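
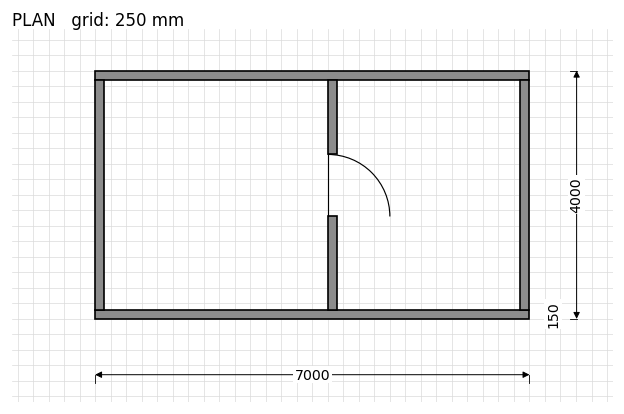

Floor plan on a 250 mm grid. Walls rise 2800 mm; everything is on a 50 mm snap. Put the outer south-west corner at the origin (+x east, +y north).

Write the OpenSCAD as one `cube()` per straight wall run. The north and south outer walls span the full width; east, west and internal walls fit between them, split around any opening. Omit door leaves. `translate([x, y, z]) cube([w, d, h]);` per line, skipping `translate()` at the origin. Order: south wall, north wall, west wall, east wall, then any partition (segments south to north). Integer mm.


cube([7000, 150, 2800]);
translate([0, 3850, 0]) cube([7000, 150, 2800]);
translate([0, 150, 0]) cube([150, 3700, 2800]);
translate([6850, 150, 0]) cube([150, 3700, 2800]);
translate([3750, 150, 0]) cube([150, 1500, 2800]);
translate([3750, 2650, 0]) cube([150, 1200, 2800]);


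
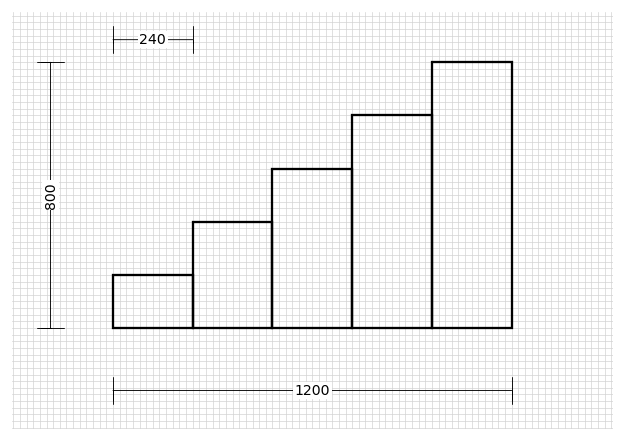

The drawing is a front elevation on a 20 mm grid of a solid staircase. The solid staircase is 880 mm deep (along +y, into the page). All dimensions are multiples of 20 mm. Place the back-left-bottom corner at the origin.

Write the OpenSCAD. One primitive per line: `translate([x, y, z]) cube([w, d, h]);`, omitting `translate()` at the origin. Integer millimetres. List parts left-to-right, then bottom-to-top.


cube([240, 880, 160]);
translate([240, 0, 0]) cube([240, 880, 320]);
translate([480, 0, 0]) cube([240, 880, 480]);
translate([720, 0, 0]) cube([240, 880, 640]);
translate([960, 0, 0]) cube([240, 880, 800]);


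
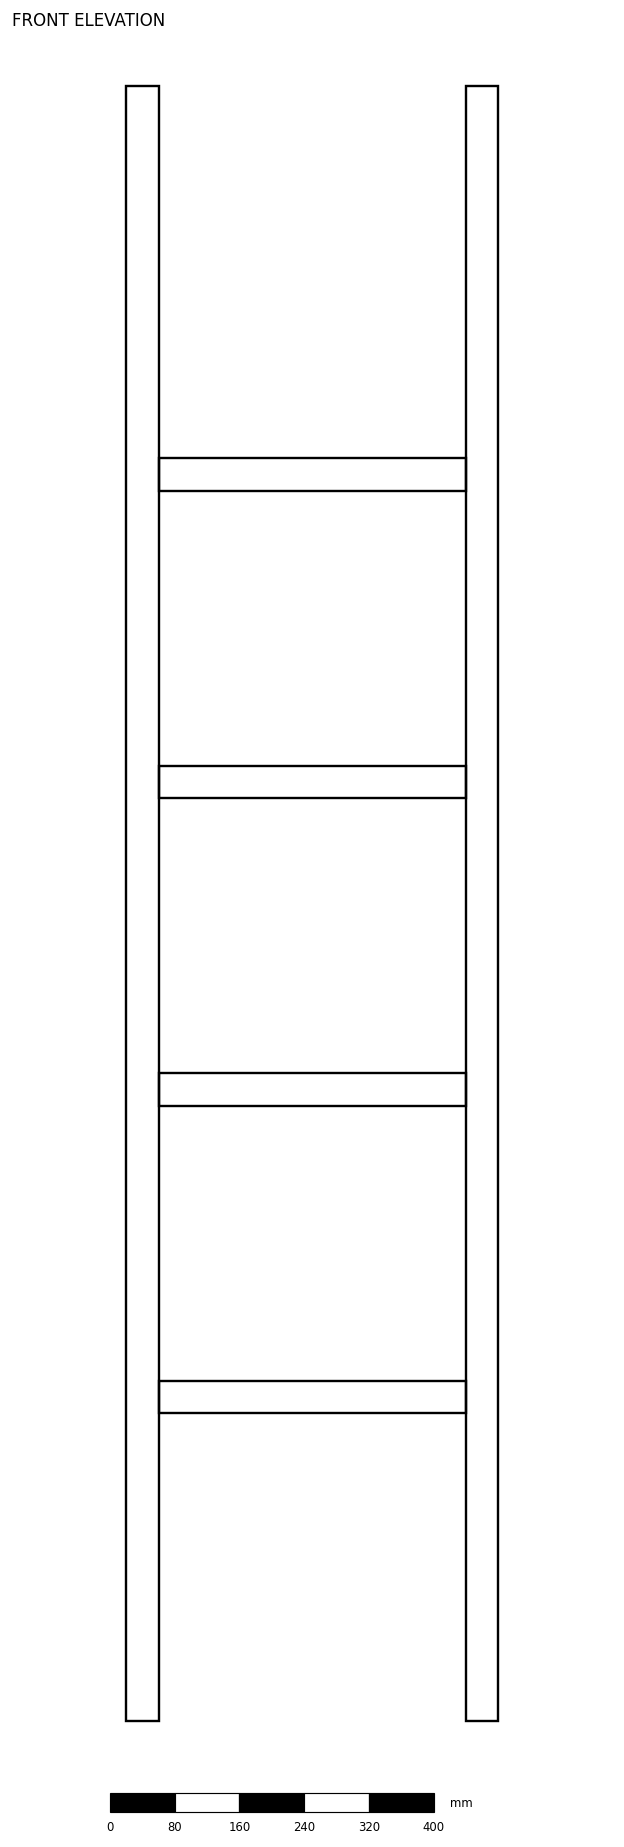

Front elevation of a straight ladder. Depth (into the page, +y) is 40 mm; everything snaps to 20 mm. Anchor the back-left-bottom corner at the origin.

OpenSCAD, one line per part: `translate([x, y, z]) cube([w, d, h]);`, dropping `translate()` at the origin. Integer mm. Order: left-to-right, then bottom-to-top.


cube([40, 40, 2020]);
translate([40, 0, 380]) cube([380, 40, 40]);
translate([40, 0, 760]) cube([380, 40, 40]);
translate([40, 0, 1140]) cube([380, 40, 40]);
translate([40, 0, 1520]) cube([380, 40, 40]);
translate([420, 0, 0]) cube([40, 40, 2020]);


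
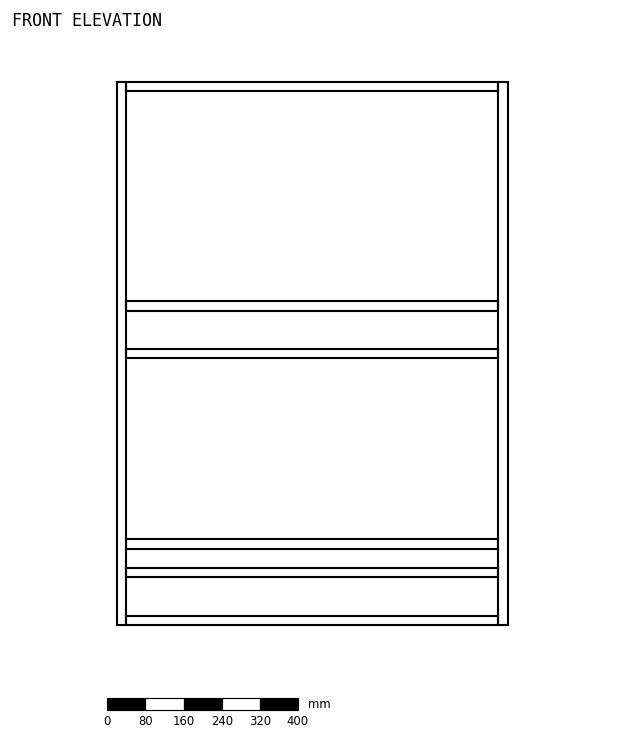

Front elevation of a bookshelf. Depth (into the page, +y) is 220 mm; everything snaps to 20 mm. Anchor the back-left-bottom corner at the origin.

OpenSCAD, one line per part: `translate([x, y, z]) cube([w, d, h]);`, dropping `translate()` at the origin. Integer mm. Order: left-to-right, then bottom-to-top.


cube([20, 220, 1140]);
translate([20, 0, 0]) cube([780, 220, 20]);
translate([20, 0, 100]) cube([780, 220, 20]);
translate([20, 0, 160]) cube([780, 220, 20]);
translate([20, 0, 560]) cube([780, 220, 20]);
translate([20, 0, 660]) cube([780, 220, 20]);
translate([20, 0, 1120]) cube([780, 220, 20]);
translate([800, 0, 0]) cube([20, 220, 1140]);


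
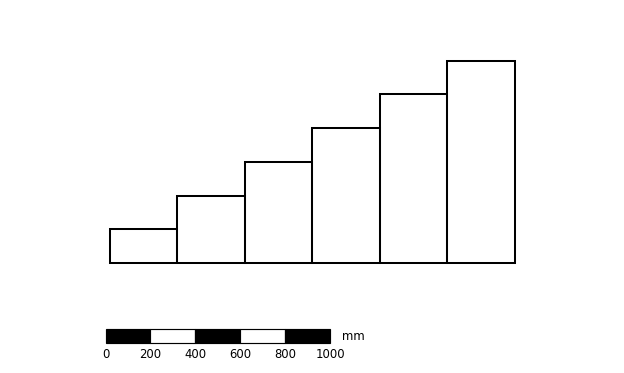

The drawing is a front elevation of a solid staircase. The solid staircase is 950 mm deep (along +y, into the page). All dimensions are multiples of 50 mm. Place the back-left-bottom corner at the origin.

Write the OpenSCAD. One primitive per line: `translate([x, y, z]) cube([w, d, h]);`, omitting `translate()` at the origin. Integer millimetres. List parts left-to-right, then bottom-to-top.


cube([300, 950, 150]);
translate([300, 0, 0]) cube([300, 950, 300]);
translate([600, 0, 0]) cube([300, 950, 450]);
translate([900, 0, 0]) cube([300, 950, 600]);
translate([1200, 0, 0]) cube([300, 950, 750]);
translate([1500, 0, 0]) cube([300, 950, 900]);


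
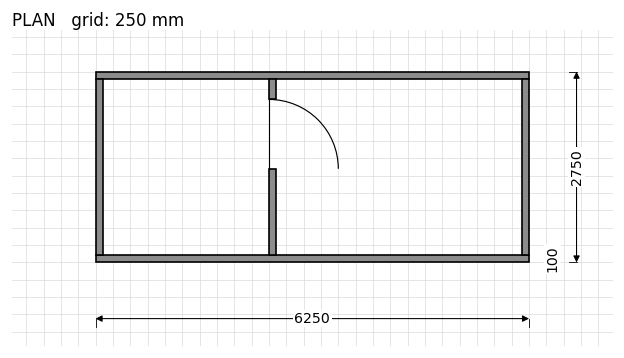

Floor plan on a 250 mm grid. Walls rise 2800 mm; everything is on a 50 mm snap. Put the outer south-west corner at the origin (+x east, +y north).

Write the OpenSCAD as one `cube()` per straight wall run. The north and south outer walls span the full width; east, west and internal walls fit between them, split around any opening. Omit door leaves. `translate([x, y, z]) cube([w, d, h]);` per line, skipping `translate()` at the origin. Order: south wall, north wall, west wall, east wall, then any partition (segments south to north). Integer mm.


cube([6250, 100, 2800]);
translate([0, 2650, 0]) cube([6250, 100, 2800]);
translate([0, 100, 0]) cube([100, 2550, 2800]);
translate([6150, 100, 0]) cube([100, 2550, 2800]);
translate([2500, 100, 0]) cube([100, 1250, 2800]);
translate([2500, 2350, 0]) cube([100, 300, 2800]);


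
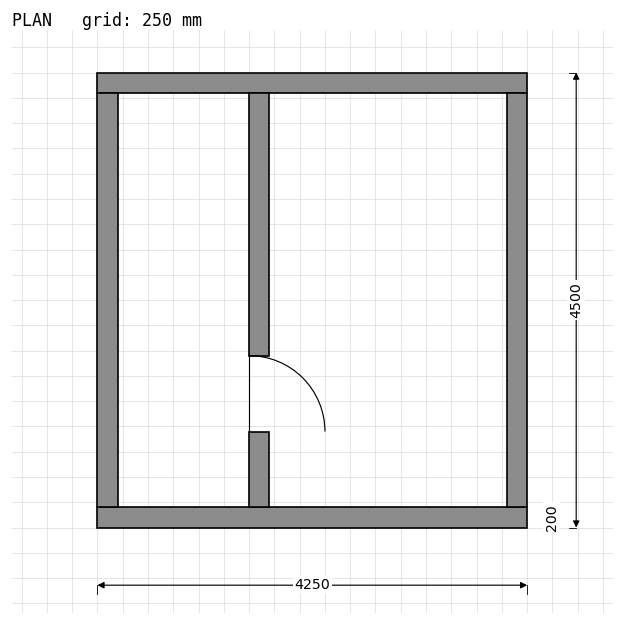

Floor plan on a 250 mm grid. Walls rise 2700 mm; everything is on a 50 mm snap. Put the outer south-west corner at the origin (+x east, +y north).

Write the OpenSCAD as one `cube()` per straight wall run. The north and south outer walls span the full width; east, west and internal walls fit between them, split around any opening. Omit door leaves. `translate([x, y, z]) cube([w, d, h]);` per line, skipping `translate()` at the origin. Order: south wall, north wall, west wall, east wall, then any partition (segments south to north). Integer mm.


cube([4250, 200, 2700]);
translate([0, 4300, 0]) cube([4250, 200, 2700]);
translate([0, 200, 0]) cube([200, 4100, 2700]);
translate([4050, 200, 0]) cube([200, 4100, 2700]);
translate([1500, 200, 0]) cube([200, 750, 2700]);
translate([1500, 1700, 0]) cube([200, 2600, 2700]);


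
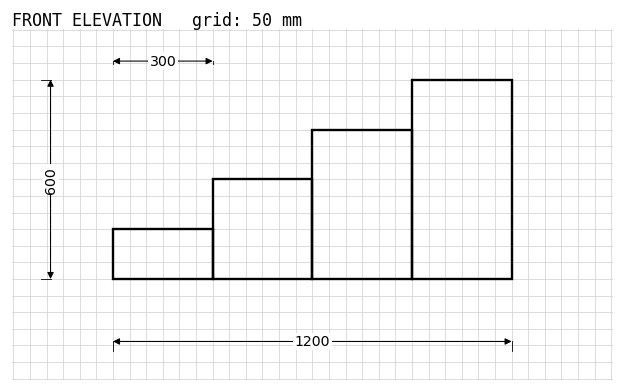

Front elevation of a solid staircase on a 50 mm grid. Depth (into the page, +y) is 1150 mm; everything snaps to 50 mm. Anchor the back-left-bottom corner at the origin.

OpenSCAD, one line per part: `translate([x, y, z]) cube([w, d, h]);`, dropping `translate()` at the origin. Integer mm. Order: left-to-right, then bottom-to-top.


cube([300, 1150, 150]);
translate([300, 0, 0]) cube([300, 1150, 300]);
translate([600, 0, 0]) cube([300, 1150, 450]);
translate([900, 0, 0]) cube([300, 1150, 600]);


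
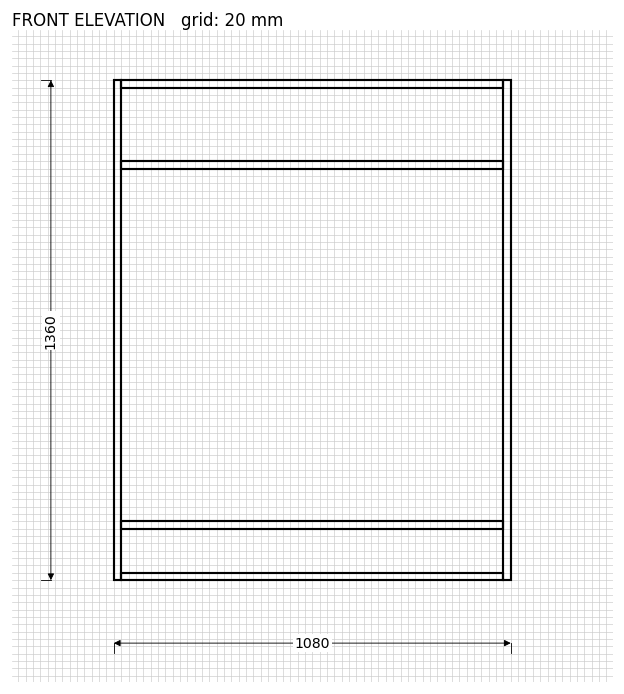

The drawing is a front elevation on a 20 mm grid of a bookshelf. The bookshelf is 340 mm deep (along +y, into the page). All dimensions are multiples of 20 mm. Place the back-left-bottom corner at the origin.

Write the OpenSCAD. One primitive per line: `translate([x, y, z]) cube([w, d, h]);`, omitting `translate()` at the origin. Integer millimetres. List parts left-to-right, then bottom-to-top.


cube([20, 340, 1360]);
translate([20, 0, 0]) cube([1040, 340, 20]);
translate([20, 0, 140]) cube([1040, 340, 20]);
translate([20, 0, 1120]) cube([1040, 340, 20]);
translate([20, 0, 1340]) cube([1040, 340, 20]);
translate([1060, 0, 0]) cube([20, 340, 1360]);


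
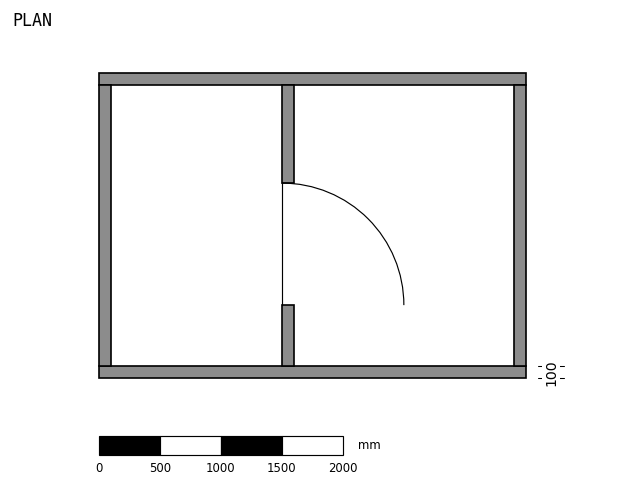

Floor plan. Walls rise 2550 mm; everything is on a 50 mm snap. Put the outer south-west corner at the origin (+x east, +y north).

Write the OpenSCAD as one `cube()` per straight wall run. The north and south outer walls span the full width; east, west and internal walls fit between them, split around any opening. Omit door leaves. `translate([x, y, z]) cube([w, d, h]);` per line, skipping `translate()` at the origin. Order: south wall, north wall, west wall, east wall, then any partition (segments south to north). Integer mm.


cube([3500, 100, 2550]);
translate([0, 2400, 0]) cube([3500, 100, 2550]);
translate([0, 100, 0]) cube([100, 2300, 2550]);
translate([3400, 100, 0]) cube([100, 2300, 2550]);
translate([1500, 100, 0]) cube([100, 500, 2550]);
translate([1500, 1600, 0]) cube([100, 800, 2550]);


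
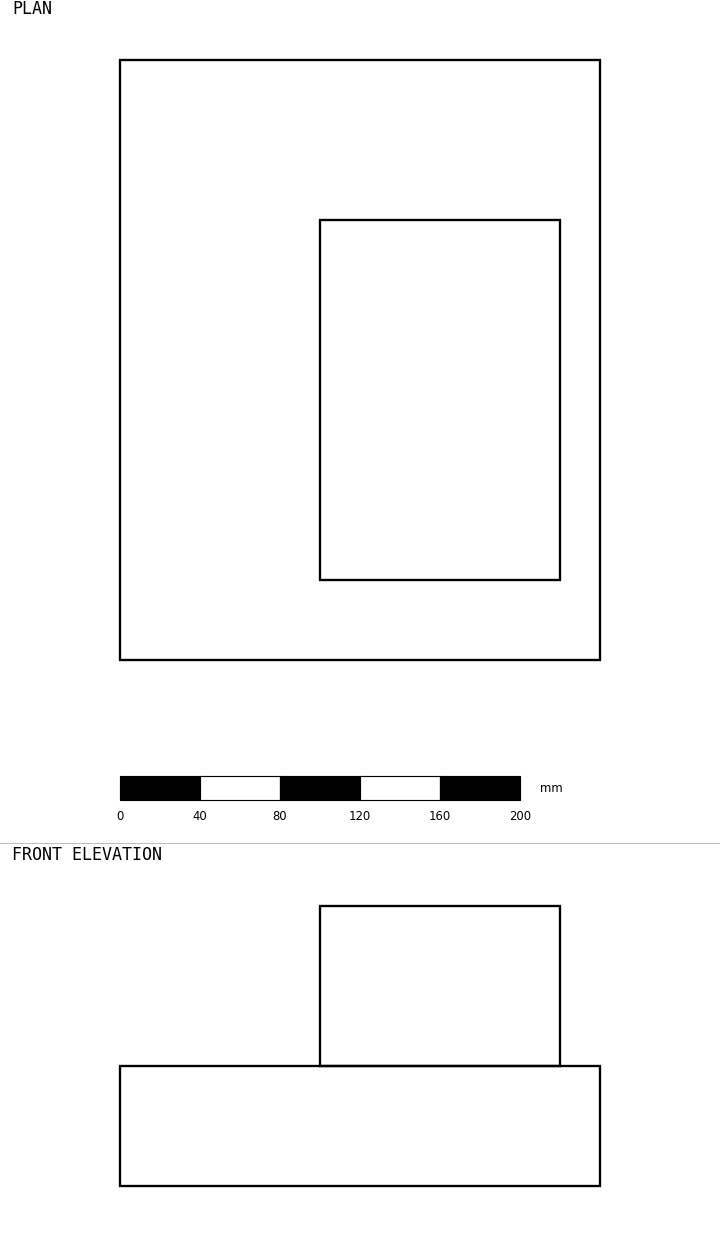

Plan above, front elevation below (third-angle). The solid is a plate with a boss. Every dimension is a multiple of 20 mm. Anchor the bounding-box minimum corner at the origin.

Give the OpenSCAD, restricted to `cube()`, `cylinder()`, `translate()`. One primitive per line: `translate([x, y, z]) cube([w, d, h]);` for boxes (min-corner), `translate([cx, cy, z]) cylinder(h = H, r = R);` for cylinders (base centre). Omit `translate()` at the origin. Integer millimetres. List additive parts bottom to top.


cube([240, 300, 60]);
translate([100, 40, 60]) cube([120, 180, 80]);


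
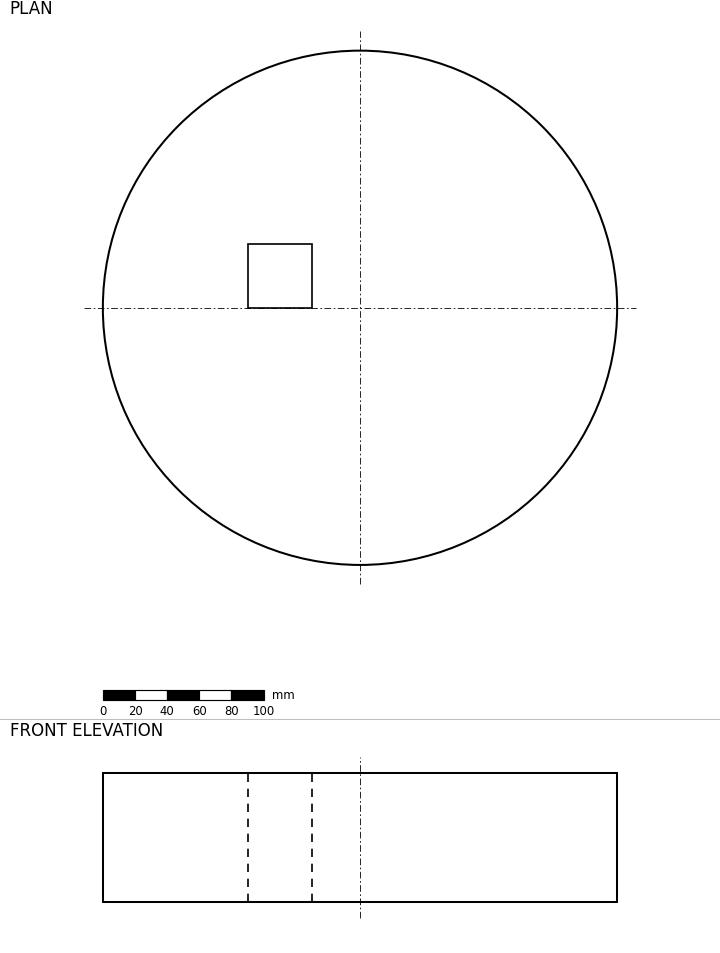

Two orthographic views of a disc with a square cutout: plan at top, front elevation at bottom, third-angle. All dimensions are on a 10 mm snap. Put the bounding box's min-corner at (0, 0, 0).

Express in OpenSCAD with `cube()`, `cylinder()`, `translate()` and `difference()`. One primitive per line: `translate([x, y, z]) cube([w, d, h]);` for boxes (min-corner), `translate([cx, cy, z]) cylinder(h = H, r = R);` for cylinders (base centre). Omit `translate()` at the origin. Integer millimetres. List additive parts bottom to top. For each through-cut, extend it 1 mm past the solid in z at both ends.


difference() {
  translate([160, 160, 0]) cylinder(h = 80, r = 160);
  translate([90, 160, -1]) cube([40, 40, 82]);
}


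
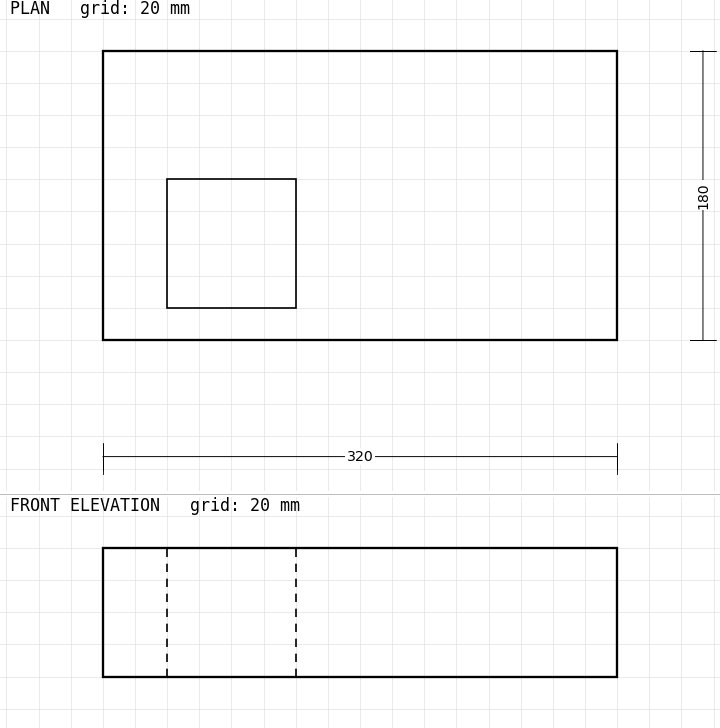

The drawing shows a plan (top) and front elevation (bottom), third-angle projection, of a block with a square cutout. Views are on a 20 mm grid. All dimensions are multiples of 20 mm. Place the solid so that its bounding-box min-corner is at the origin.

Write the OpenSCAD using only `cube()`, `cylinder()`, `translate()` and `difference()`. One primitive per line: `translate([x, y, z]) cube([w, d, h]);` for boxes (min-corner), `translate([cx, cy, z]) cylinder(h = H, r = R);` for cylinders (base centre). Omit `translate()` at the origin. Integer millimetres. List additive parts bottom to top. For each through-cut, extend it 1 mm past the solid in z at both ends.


difference() {
  cube([320, 180, 80]);
  translate([40, 20, -1]) cube([80, 80, 82]);
}


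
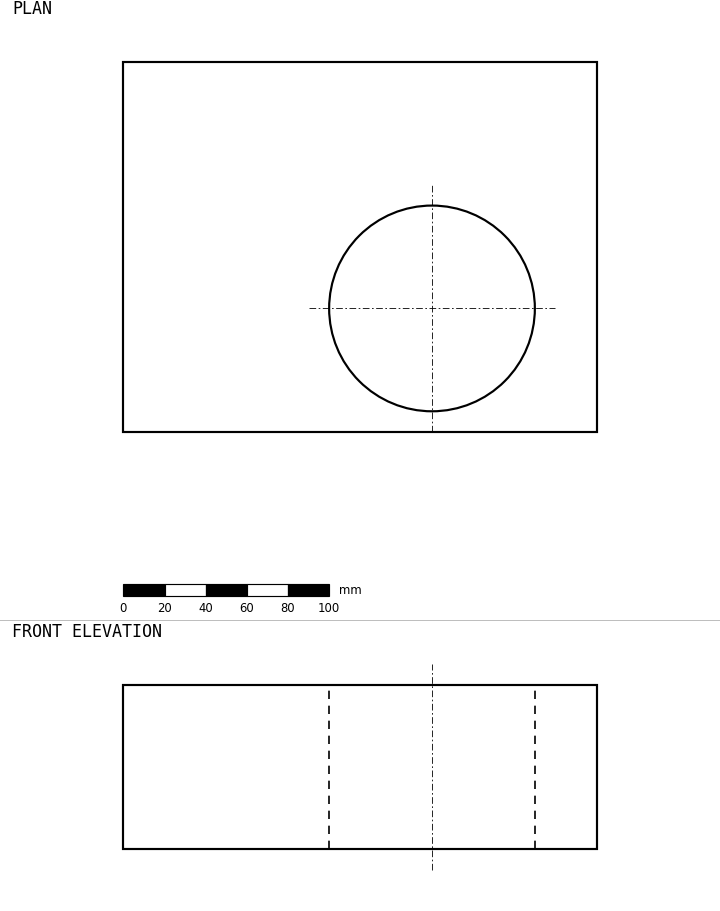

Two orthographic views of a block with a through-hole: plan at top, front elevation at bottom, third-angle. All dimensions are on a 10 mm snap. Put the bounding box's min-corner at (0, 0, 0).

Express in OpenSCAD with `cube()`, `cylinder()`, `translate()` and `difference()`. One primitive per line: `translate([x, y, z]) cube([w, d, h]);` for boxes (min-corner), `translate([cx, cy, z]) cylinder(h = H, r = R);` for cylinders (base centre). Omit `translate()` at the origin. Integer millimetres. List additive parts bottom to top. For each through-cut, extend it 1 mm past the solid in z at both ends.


difference() {
  cube([230, 180, 80]);
  translate([150, 60, -1]) cylinder(h = 82, r = 50);
}


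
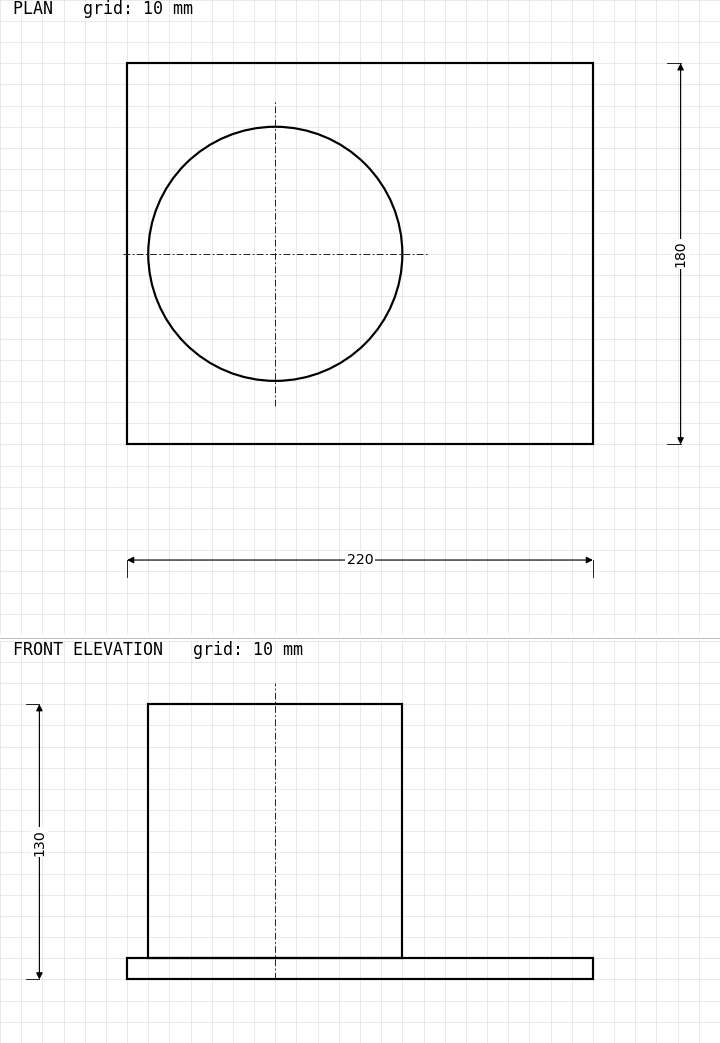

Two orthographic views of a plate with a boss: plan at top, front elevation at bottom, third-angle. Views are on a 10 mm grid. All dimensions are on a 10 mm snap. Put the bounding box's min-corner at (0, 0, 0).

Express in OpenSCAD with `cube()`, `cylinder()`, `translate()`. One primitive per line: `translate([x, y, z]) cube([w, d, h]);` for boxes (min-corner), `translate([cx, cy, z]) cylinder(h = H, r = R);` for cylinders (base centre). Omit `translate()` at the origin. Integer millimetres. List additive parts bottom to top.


cube([220, 180, 10]);
translate([70, 90, 10]) cylinder(h = 120, r = 60);


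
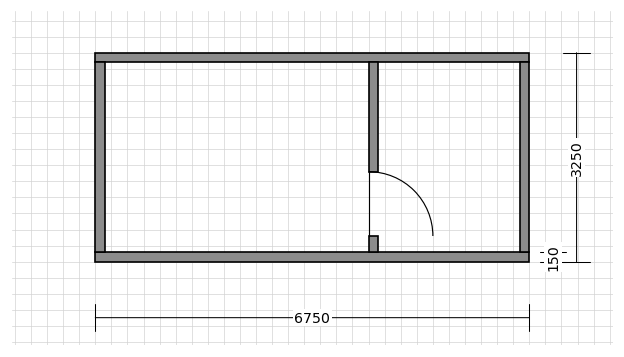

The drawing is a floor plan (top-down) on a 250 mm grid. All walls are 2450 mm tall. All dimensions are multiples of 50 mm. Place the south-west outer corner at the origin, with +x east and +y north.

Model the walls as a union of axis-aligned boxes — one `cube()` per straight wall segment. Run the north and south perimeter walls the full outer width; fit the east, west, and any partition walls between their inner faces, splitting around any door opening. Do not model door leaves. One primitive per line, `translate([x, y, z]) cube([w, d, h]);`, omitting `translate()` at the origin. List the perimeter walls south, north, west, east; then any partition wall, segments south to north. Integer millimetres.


cube([6750, 150, 2450]);
translate([0, 3100, 0]) cube([6750, 150, 2450]);
translate([0, 150, 0]) cube([150, 2950, 2450]);
translate([6600, 150, 0]) cube([150, 2950, 2450]);
translate([4250, 150, 0]) cube([150, 250, 2450]);
translate([4250, 1400, 0]) cube([150, 1700, 2450]);


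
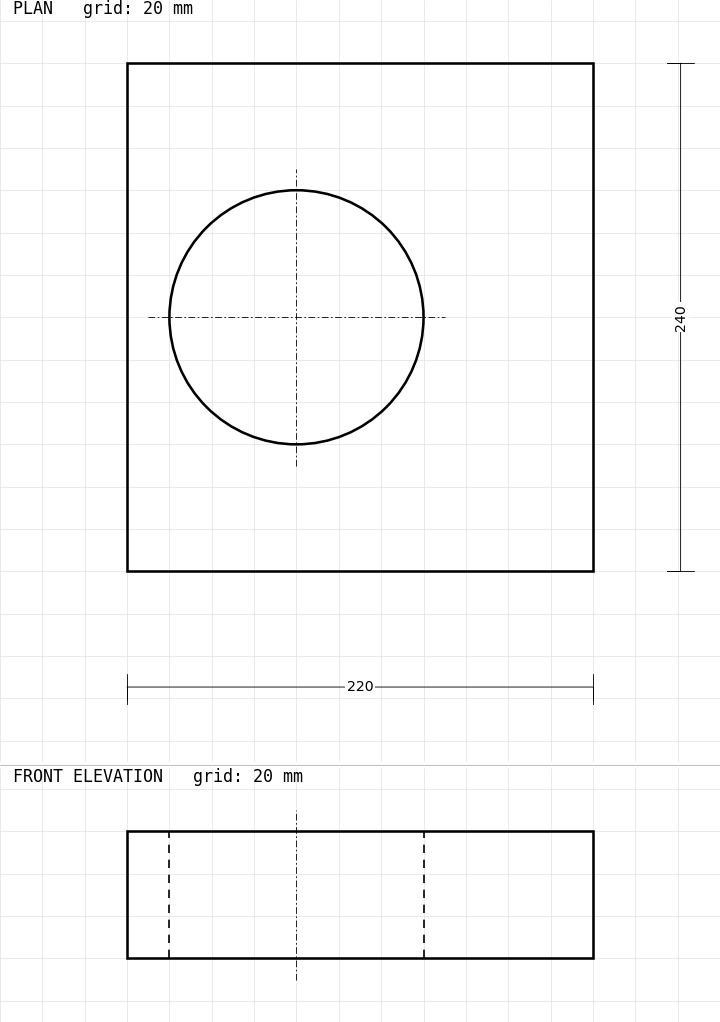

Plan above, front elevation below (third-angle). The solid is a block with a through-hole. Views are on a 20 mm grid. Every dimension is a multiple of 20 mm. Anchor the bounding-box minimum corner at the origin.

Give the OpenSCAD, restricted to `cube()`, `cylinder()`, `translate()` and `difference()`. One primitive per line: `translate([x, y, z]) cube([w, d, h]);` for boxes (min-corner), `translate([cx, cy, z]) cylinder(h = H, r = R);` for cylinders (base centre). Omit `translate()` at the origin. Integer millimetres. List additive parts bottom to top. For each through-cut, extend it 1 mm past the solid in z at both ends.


difference() {
  cube([220, 240, 60]);
  translate([80, 120, -1]) cylinder(h = 62, r = 60);
}


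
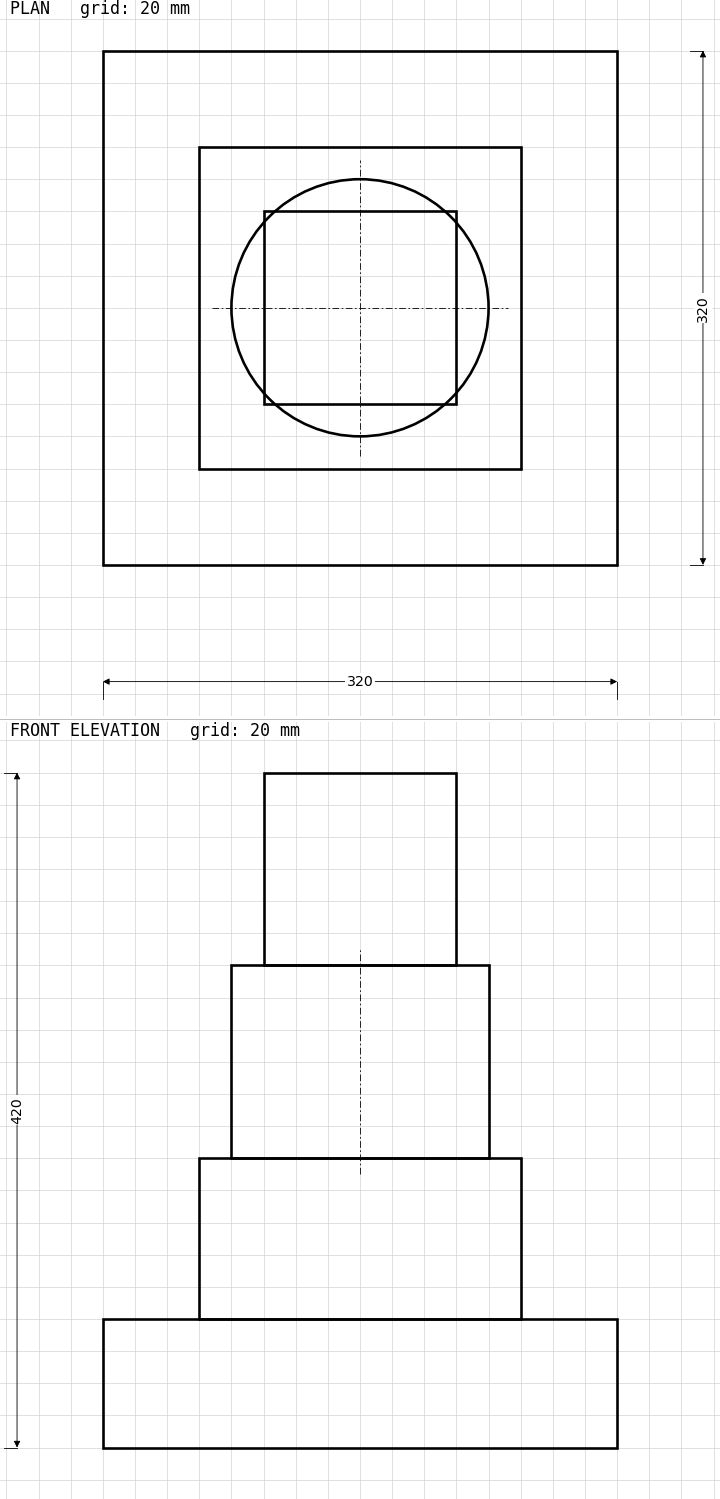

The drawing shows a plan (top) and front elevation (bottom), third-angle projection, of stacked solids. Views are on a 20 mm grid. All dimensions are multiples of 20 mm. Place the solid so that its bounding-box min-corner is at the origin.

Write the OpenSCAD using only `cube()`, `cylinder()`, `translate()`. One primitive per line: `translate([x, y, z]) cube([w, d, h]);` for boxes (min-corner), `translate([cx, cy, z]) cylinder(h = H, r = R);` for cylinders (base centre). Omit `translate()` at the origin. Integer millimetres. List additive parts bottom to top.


cube([320, 320, 80]);
translate([60, 60, 80]) cube([200, 200, 100]);
translate([160, 160, 180]) cylinder(h = 120, r = 80);
translate([100, 100, 300]) cube([120, 120, 120]);


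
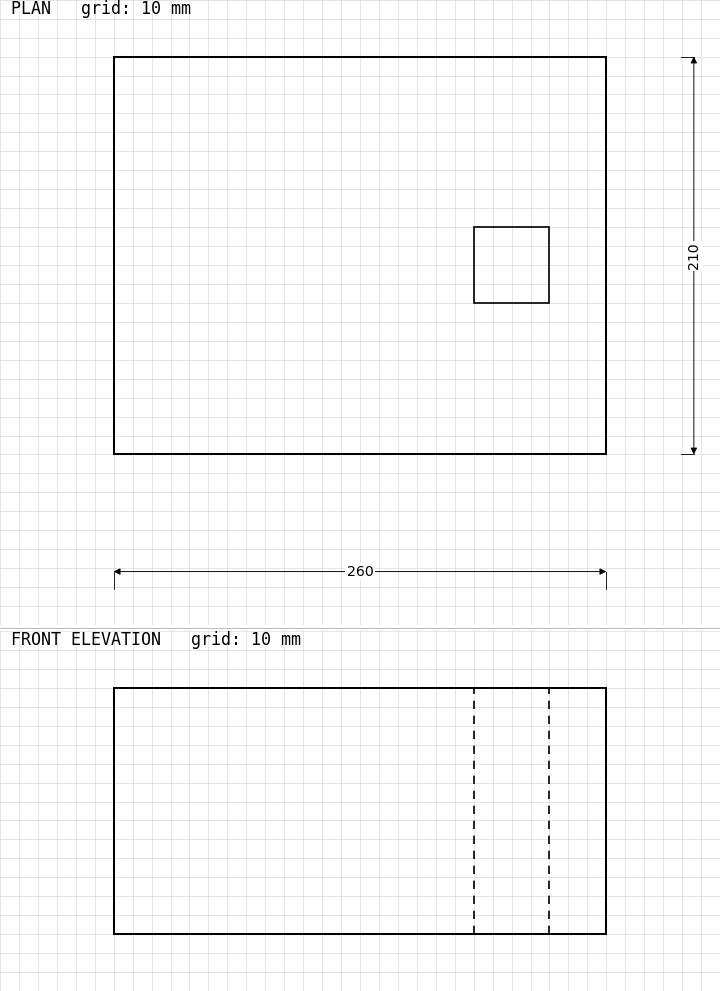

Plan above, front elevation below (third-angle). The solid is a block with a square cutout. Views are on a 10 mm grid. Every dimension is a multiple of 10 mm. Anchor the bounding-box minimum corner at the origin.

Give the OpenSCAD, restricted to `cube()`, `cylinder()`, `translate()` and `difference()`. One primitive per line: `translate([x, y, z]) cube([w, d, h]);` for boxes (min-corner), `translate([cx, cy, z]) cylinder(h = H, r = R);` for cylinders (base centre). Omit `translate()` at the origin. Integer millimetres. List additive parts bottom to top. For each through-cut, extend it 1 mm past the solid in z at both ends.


difference() {
  cube([260, 210, 130]);
  translate([190, 80, -1]) cube([40, 40, 132]);
}


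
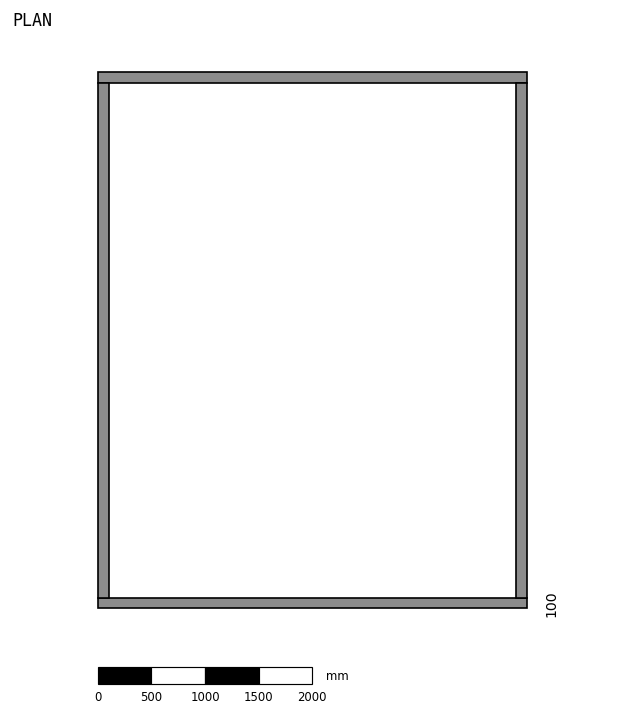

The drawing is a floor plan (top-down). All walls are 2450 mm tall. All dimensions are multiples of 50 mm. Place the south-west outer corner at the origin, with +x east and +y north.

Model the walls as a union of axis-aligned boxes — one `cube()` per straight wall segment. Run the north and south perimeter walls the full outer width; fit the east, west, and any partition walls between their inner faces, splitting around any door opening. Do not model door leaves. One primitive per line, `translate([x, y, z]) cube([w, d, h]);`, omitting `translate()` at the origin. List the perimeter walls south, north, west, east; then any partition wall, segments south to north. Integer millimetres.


cube([4000, 100, 2450]);
translate([0, 4900, 0]) cube([4000, 100, 2450]);
translate([0, 100, 0]) cube([100, 4800, 2450]);
translate([3900, 100, 0]) cube([100, 4800, 2450]);


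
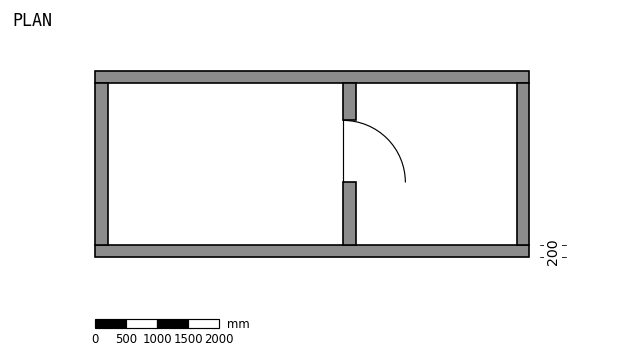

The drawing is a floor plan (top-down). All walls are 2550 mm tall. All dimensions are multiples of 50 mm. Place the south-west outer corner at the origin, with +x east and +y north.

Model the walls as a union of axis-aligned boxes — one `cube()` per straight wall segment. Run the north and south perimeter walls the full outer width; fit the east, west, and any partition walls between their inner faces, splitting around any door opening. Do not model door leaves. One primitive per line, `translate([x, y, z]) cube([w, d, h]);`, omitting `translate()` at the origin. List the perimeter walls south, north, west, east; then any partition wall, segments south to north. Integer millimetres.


cube([7000, 200, 2550]);
translate([0, 2800, 0]) cube([7000, 200, 2550]);
translate([0, 200, 0]) cube([200, 2600, 2550]);
translate([6800, 200, 0]) cube([200, 2600, 2550]);
translate([4000, 200, 0]) cube([200, 1000, 2550]);
translate([4000, 2200, 0]) cube([200, 600, 2550]);


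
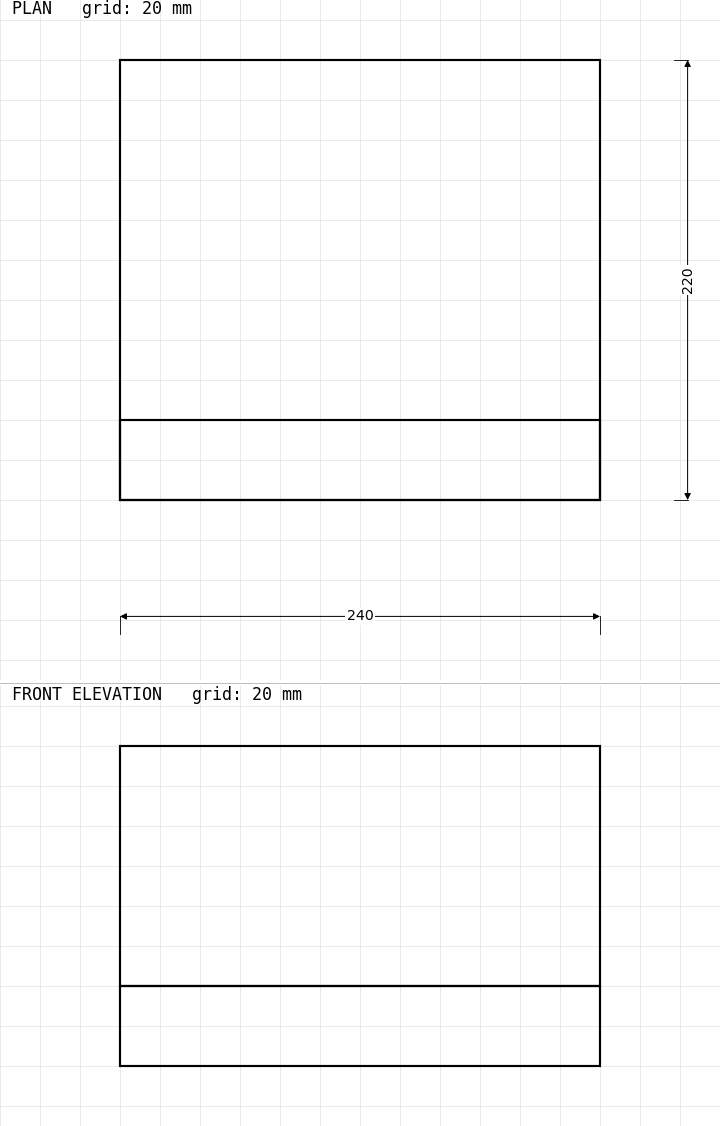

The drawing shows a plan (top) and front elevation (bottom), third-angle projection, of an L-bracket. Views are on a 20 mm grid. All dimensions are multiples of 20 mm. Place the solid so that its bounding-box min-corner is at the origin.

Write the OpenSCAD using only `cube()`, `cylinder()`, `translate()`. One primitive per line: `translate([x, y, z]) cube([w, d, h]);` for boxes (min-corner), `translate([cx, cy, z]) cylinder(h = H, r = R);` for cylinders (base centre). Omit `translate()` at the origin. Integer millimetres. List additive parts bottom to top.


cube([240, 220, 40]);
translate([0, 0, 40]) cube([240, 40, 120]);


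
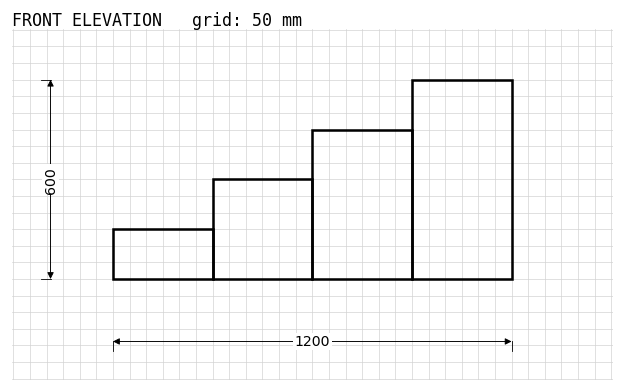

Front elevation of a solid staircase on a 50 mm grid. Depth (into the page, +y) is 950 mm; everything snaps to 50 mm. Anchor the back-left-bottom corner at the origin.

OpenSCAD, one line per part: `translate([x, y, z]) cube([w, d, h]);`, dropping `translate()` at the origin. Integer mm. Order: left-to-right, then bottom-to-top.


cube([300, 950, 150]);
translate([300, 0, 0]) cube([300, 950, 300]);
translate([600, 0, 0]) cube([300, 950, 450]);
translate([900, 0, 0]) cube([300, 950, 600]);


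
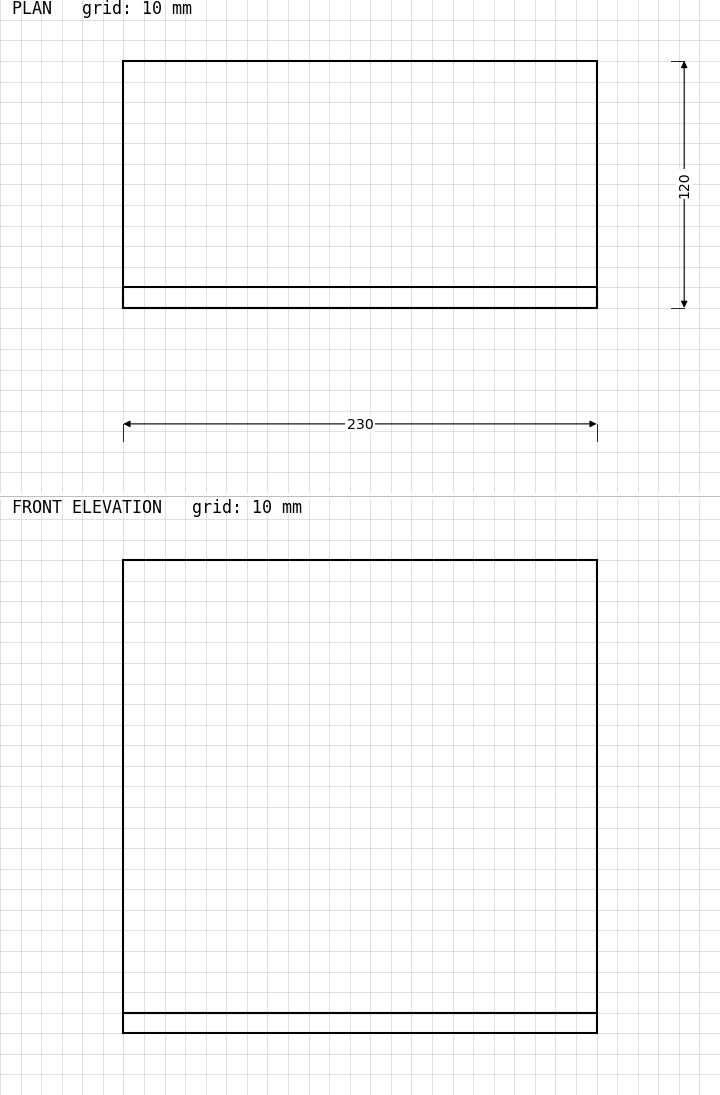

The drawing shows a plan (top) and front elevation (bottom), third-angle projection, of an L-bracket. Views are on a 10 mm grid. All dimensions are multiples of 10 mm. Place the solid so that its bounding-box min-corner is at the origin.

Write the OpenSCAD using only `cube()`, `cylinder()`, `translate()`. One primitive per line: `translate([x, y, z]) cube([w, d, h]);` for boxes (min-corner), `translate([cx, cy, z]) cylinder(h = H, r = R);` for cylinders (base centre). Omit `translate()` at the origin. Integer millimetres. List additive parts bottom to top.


cube([230, 120, 10]);
translate([0, 0, 10]) cube([230, 10, 220]);


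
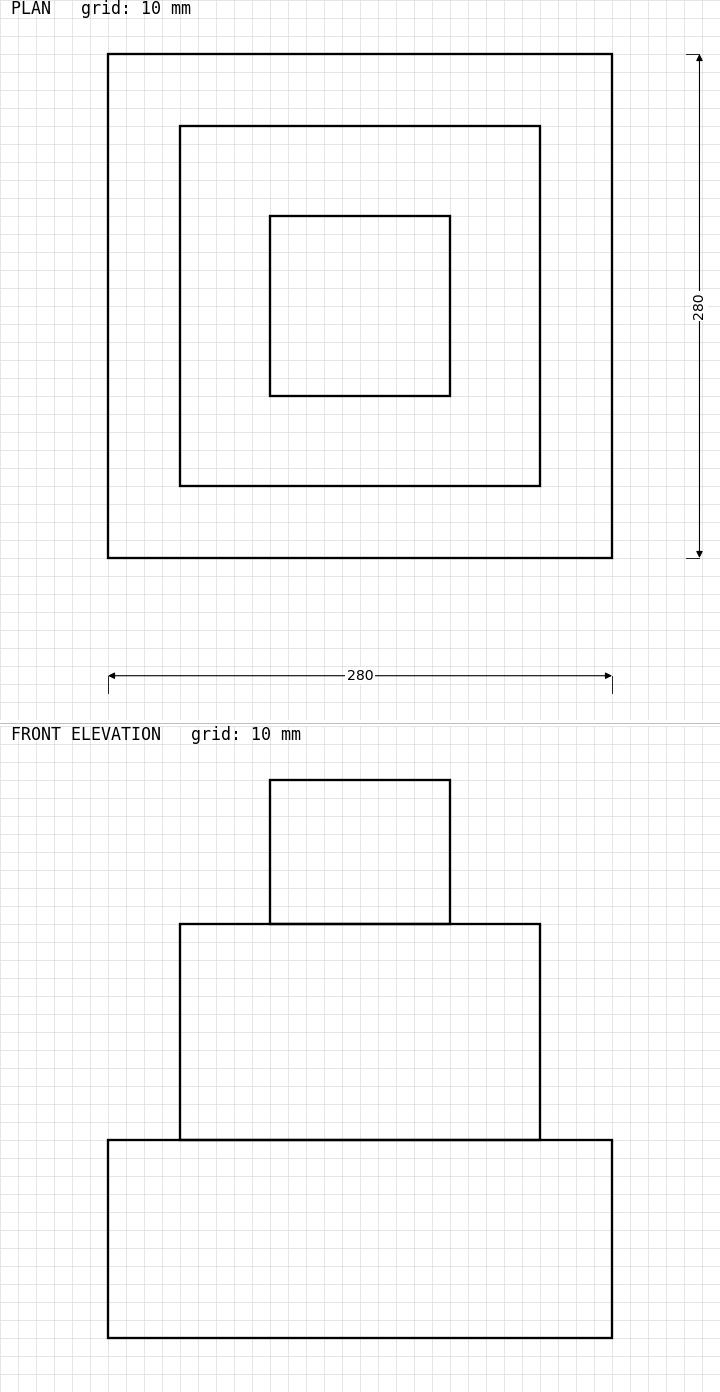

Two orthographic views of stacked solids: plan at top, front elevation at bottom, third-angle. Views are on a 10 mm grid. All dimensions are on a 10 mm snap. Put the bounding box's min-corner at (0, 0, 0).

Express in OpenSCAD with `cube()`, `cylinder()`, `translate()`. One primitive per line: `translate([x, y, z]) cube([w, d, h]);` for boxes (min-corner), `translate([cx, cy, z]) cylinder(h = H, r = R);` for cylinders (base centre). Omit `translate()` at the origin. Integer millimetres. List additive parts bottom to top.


cube([280, 280, 110]);
translate([40, 40, 110]) cube([200, 200, 120]);
translate([90, 90, 230]) cube([100, 100, 80]);


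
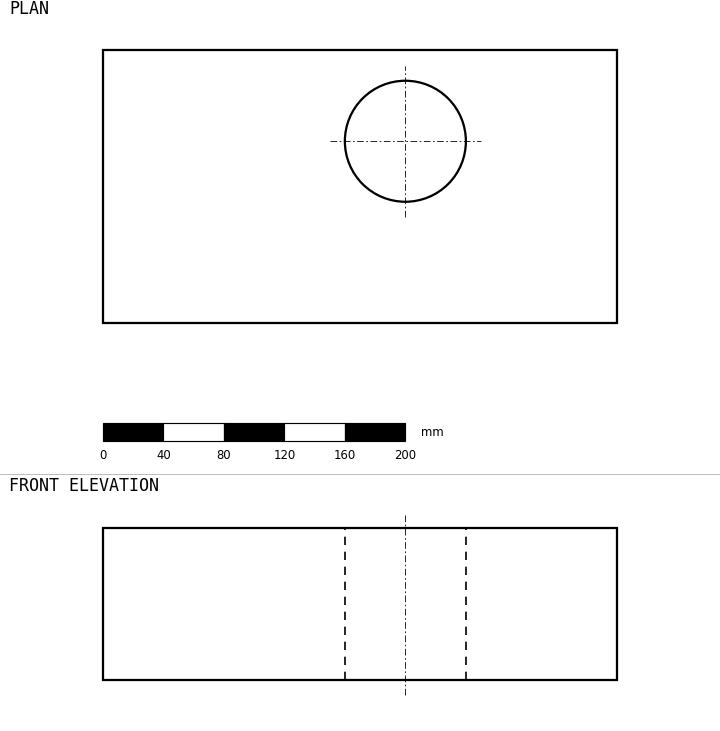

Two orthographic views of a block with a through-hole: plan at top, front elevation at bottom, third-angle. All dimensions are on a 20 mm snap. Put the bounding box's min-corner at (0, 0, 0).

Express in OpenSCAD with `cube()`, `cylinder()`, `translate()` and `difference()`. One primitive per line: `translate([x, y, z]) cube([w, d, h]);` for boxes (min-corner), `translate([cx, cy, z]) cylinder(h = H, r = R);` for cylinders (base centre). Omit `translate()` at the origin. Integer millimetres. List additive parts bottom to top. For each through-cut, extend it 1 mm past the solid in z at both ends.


difference() {
  cube([340, 180, 100]);
  translate([200, 120, -1]) cylinder(h = 102, r = 40);
}


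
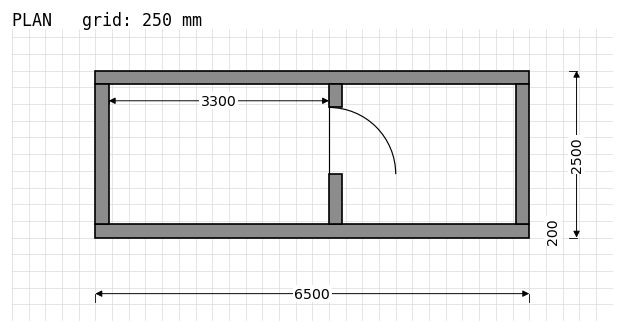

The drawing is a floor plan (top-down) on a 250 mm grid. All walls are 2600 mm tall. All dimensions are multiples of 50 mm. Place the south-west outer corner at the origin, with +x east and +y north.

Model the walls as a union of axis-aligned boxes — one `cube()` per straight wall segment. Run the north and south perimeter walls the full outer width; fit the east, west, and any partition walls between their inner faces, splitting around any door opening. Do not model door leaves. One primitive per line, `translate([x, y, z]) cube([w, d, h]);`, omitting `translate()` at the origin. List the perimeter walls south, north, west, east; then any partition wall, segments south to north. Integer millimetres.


cube([6500, 200, 2600]);
translate([0, 2300, 0]) cube([6500, 200, 2600]);
translate([0, 200, 0]) cube([200, 2100, 2600]);
translate([6300, 200, 0]) cube([200, 2100, 2600]);
translate([3500, 200, 0]) cube([200, 750, 2600]);
translate([3500, 1950, 0]) cube([200, 350, 2600]);


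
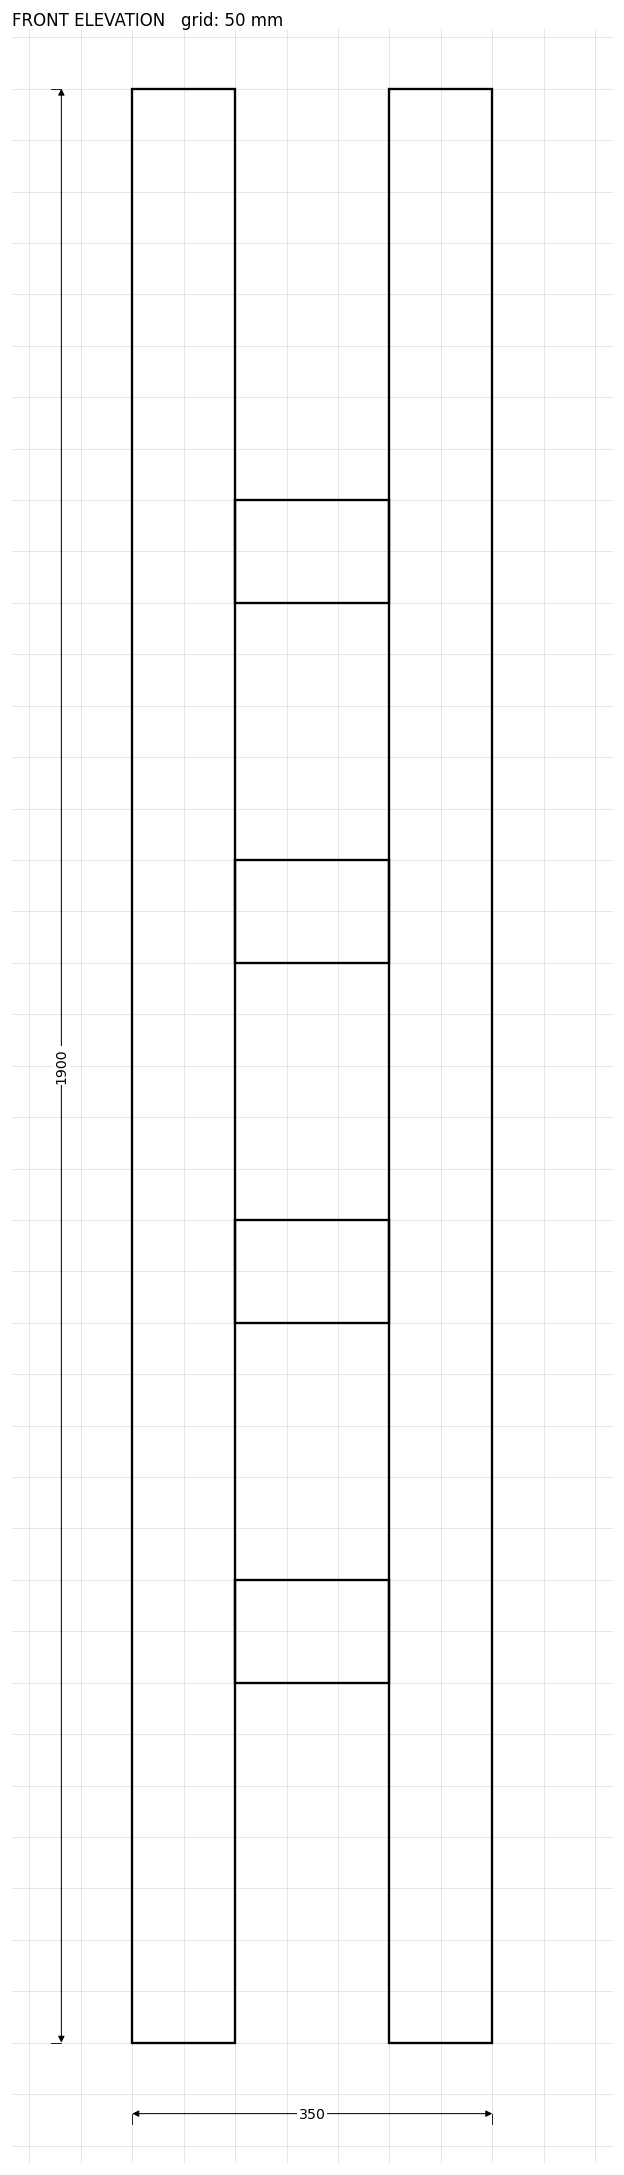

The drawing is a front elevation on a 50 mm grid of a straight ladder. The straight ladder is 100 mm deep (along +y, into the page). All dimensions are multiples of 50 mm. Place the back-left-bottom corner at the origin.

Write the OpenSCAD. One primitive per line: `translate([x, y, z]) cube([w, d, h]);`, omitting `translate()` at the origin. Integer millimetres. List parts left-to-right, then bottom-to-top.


cube([100, 100, 1900]);
translate([100, 0, 350]) cube([150, 100, 100]);
translate([100, 0, 700]) cube([150, 100, 100]);
translate([100, 0, 1050]) cube([150, 100, 100]);
translate([100, 0, 1400]) cube([150, 100, 100]);
translate([250, 0, 0]) cube([100, 100, 1900]);


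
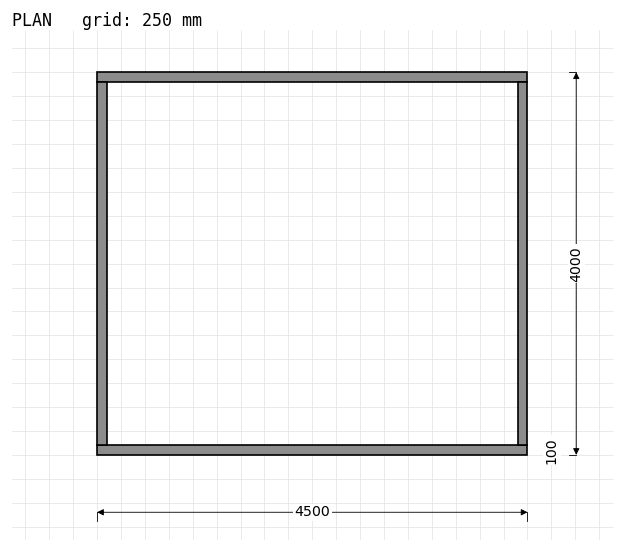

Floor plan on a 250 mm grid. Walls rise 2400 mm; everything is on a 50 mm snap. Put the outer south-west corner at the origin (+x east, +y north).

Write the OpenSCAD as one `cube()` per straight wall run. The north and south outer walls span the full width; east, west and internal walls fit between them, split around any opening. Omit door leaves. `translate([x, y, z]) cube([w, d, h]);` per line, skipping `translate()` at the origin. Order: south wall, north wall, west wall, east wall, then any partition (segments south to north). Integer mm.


cube([4500, 100, 2400]);
translate([0, 3900, 0]) cube([4500, 100, 2400]);
translate([0, 100, 0]) cube([100, 3800, 2400]);
translate([4400, 100, 0]) cube([100, 3800, 2400]);


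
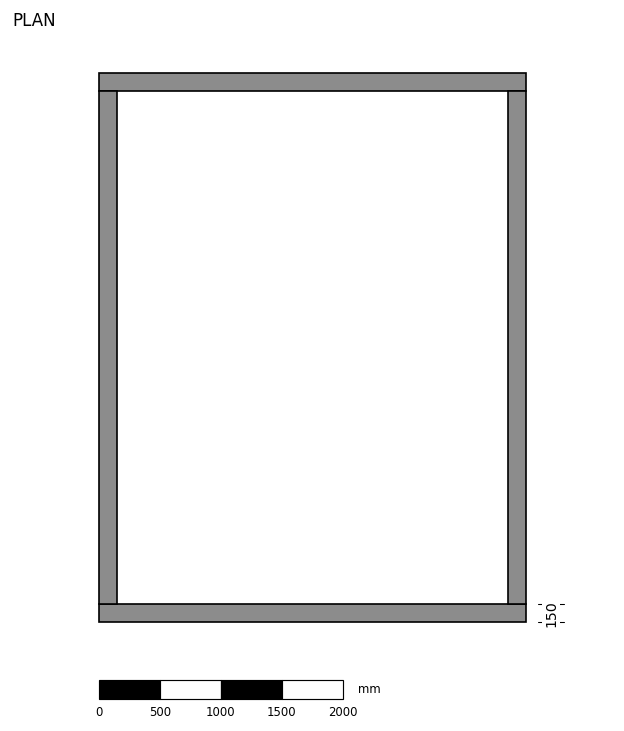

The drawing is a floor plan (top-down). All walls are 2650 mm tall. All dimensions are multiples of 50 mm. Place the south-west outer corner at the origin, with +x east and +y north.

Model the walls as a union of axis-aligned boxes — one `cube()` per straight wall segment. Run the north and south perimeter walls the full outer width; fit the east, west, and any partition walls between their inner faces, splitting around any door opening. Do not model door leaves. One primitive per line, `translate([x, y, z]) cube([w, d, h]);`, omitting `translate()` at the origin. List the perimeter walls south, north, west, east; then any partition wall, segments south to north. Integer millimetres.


cube([3500, 150, 2650]);
translate([0, 4350, 0]) cube([3500, 150, 2650]);
translate([0, 150, 0]) cube([150, 4200, 2650]);
translate([3350, 150, 0]) cube([150, 4200, 2650]);


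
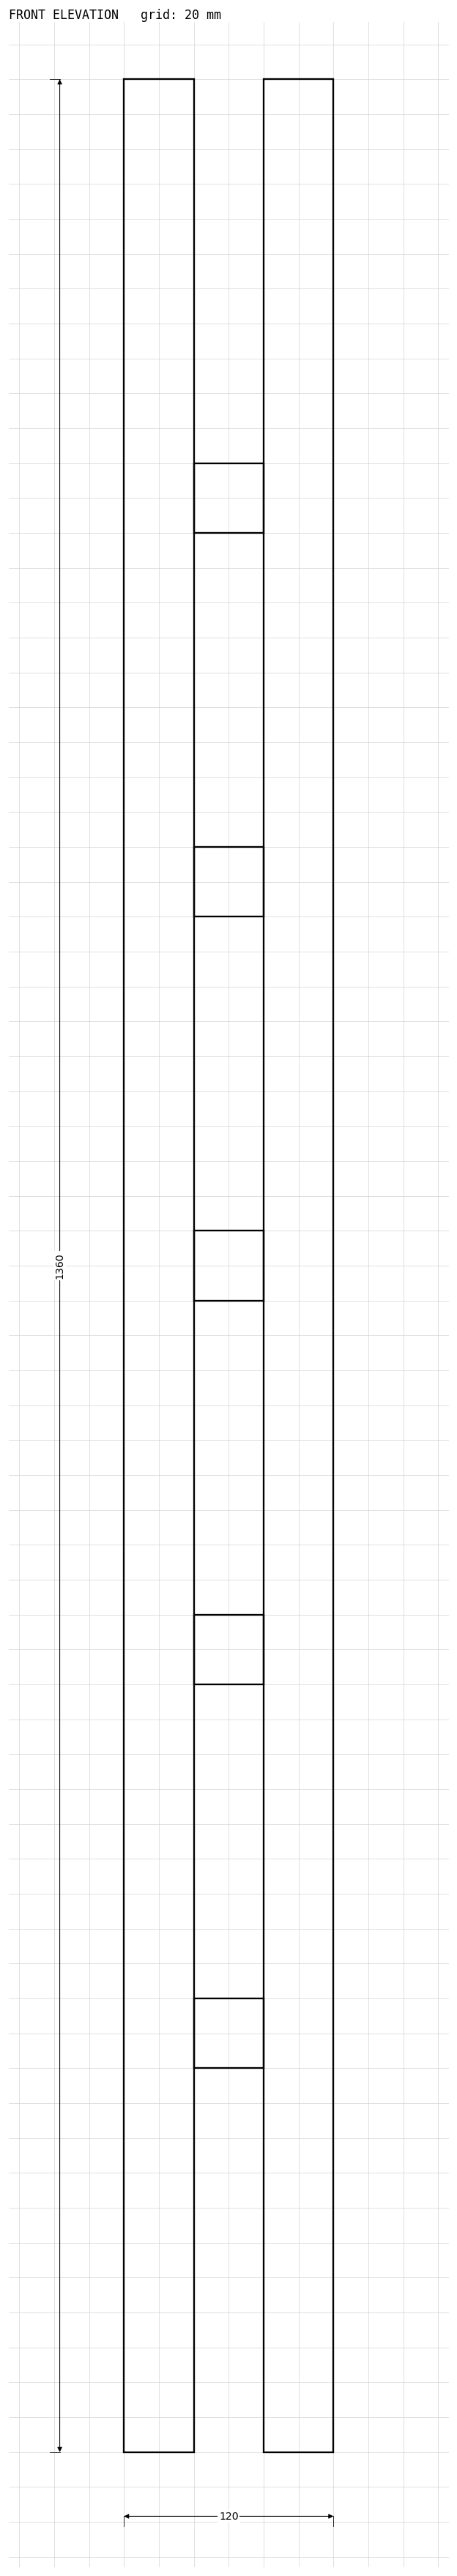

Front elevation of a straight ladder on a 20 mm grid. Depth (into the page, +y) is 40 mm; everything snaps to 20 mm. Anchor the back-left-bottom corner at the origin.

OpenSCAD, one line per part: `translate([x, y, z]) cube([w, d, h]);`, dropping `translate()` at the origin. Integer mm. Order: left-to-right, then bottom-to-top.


cube([40, 40, 1360]);
translate([40, 0, 220]) cube([40, 40, 40]);
translate([40, 0, 440]) cube([40, 40, 40]);
translate([40, 0, 660]) cube([40, 40, 40]);
translate([40, 0, 880]) cube([40, 40, 40]);
translate([40, 0, 1100]) cube([40, 40, 40]);
translate([80, 0, 0]) cube([40, 40, 1360]);


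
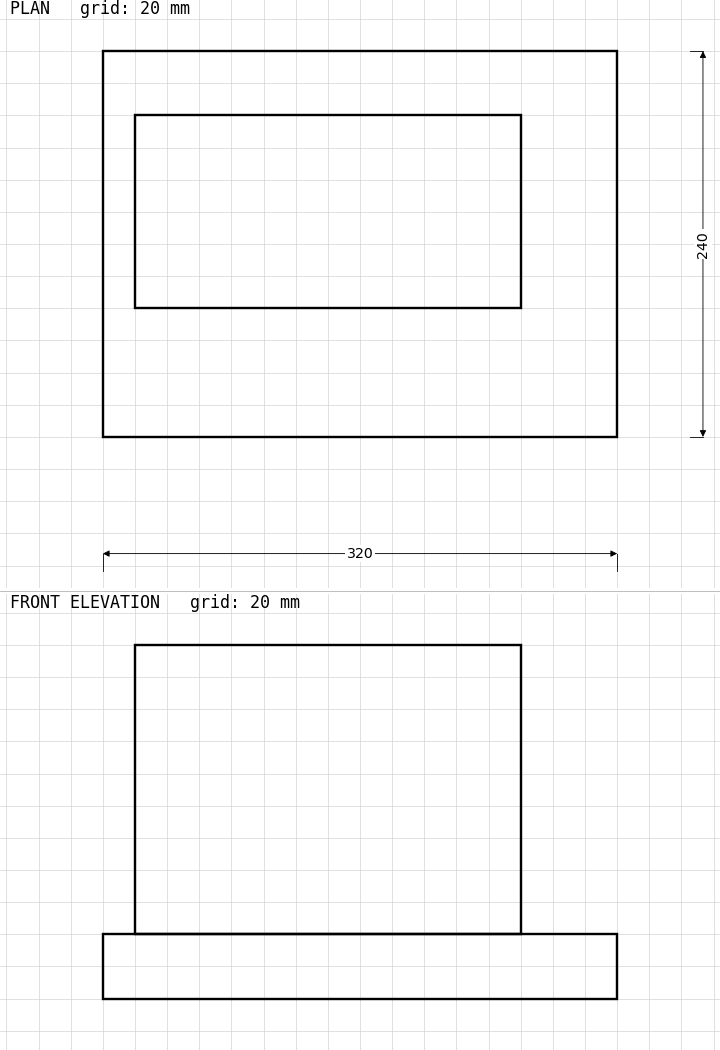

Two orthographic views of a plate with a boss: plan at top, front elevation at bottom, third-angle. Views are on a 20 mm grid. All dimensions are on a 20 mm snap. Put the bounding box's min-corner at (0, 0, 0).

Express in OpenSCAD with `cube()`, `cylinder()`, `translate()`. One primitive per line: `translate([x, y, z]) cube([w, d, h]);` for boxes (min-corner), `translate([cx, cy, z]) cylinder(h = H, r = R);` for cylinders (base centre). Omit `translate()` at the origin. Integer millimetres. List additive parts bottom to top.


cube([320, 240, 40]);
translate([20, 80, 40]) cube([240, 120, 180]);


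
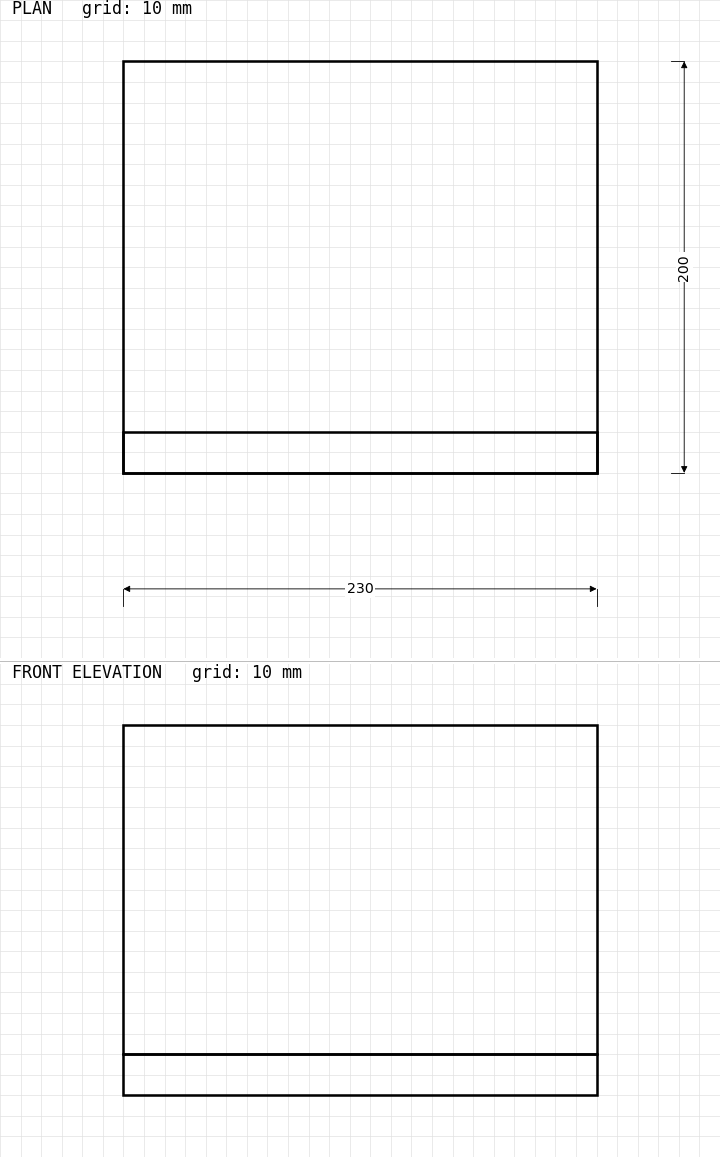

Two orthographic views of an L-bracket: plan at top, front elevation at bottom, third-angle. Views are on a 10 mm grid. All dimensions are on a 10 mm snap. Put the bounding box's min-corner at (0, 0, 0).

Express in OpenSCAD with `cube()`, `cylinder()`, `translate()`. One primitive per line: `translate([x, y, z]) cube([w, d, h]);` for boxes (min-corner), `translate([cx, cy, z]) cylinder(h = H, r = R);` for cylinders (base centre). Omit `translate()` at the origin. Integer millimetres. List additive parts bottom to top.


cube([230, 200, 20]);
translate([0, 0, 20]) cube([230, 20, 160]);


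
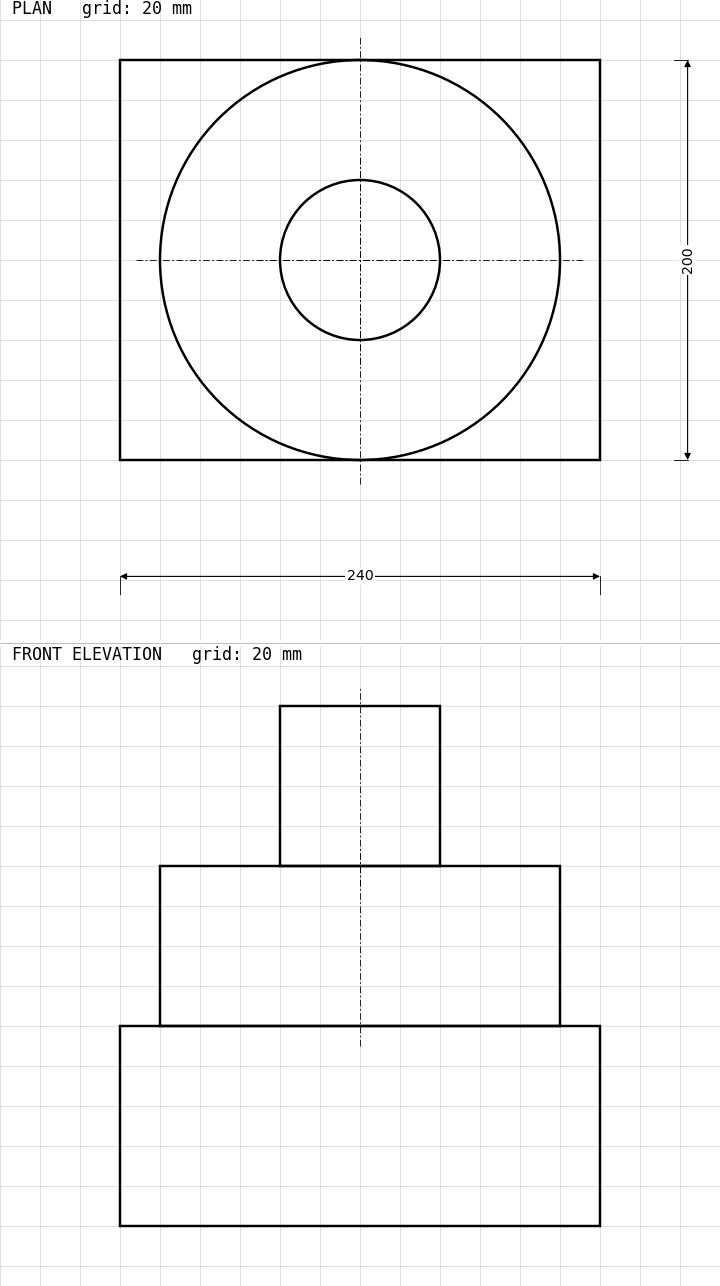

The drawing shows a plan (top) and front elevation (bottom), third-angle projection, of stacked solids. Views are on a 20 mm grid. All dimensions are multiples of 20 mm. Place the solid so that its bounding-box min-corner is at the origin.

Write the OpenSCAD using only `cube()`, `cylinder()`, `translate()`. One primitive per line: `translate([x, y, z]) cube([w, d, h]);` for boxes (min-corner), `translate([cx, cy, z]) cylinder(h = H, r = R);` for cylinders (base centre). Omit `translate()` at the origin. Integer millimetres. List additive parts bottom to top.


cube([240, 200, 100]);
translate([120, 100, 100]) cylinder(h = 80, r = 100);
translate([120, 100, 180]) cylinder(h = 80, r = 40);


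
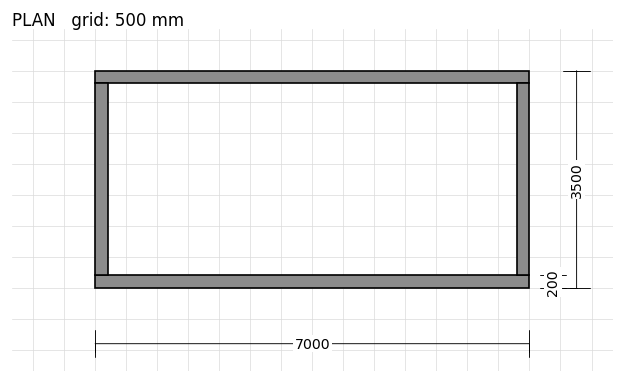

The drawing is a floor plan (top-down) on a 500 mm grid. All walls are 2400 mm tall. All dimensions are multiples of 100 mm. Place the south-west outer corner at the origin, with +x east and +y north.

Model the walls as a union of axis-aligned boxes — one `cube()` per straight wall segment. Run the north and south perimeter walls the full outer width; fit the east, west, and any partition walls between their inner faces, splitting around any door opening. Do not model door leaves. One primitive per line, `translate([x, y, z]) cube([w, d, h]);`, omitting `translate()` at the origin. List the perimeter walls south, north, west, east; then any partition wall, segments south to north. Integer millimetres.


cube([7000, 200, 2400]);
translate([0, 3300, 0]) cube([7000, 200, 2400]);
translate([0, 200, 0]) cube([200, 3100, 2400]);
translate([6800, 200, 0]) cube([200, 3100, 2400]);


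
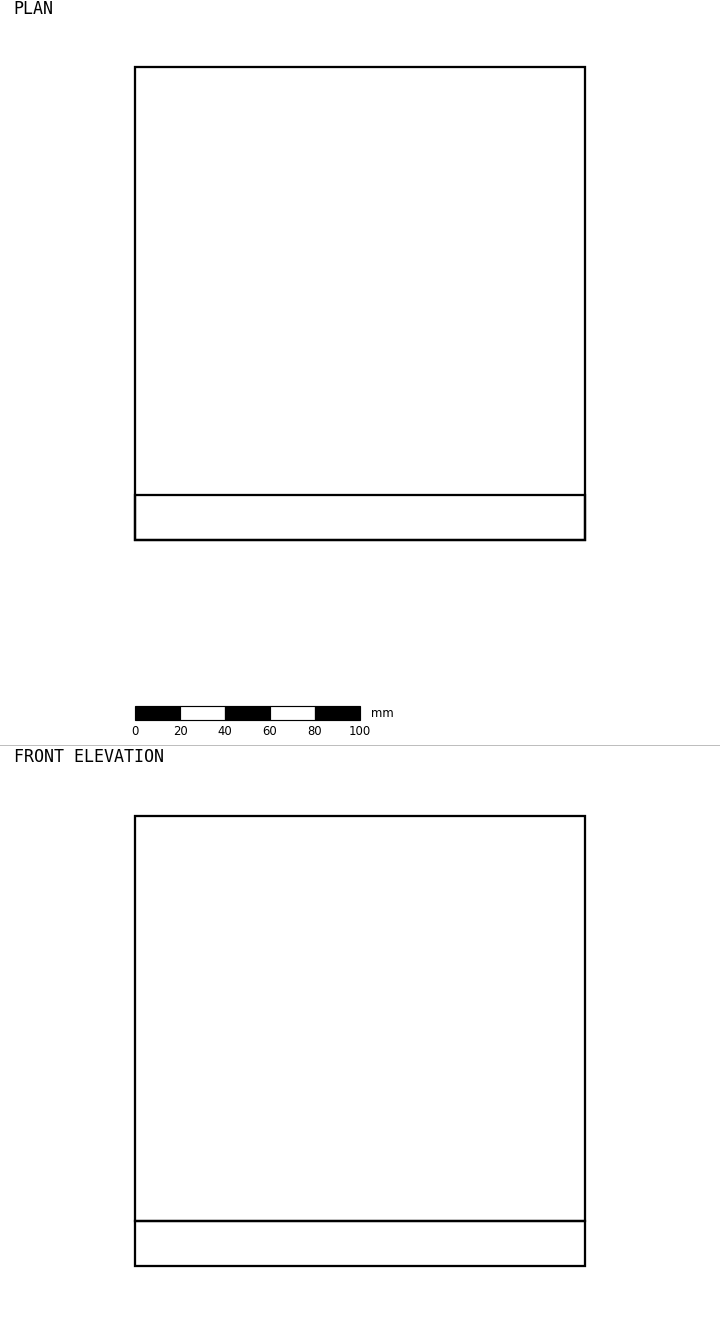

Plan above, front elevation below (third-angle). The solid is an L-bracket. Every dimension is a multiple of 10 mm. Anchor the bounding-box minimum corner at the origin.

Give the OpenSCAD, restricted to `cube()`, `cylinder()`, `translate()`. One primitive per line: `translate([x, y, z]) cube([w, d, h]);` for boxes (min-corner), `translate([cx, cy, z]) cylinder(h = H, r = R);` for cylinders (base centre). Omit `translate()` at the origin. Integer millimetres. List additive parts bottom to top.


cube([200, 210, 20]);
translate([0, 0, 20]) cube([200, 20, 180]);


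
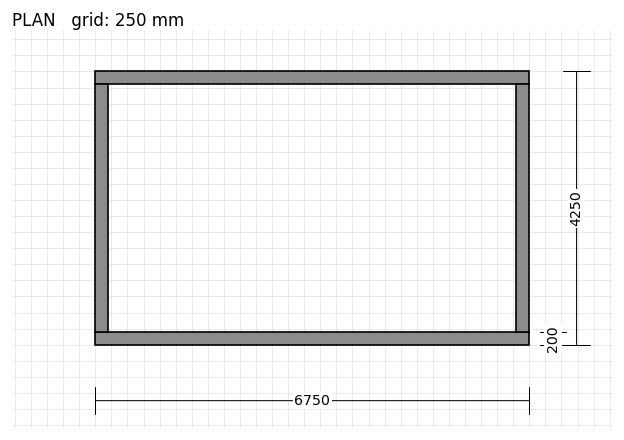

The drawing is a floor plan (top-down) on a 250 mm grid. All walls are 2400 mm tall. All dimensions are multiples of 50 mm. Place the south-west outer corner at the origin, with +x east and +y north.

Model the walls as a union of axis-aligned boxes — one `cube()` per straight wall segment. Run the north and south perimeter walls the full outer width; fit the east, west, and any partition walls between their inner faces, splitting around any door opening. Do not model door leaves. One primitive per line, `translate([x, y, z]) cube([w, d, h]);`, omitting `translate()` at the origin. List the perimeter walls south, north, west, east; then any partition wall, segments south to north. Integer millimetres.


cube([6750, 200, 2400]);
translate([0, 4050, 0]) cube([6750, 200, 2400]);
translate([0, 200, 0]) cube([200, 3850, 2400]);
translate([6550, 200, 0]) cube([200, 3850, 2400]);
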